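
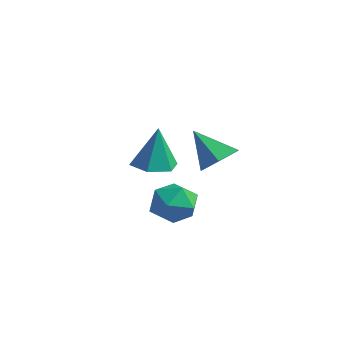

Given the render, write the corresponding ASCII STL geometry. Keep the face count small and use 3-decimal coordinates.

solid 
facet normal 0.620 0.241 -0.746
outer loop
vertex 4.236 -2.447 1.152
vertex 3.555 -2.771 0.481
vertex 3.546 -1.808 0.785
endloop
endfacet
facet normal 0.078 0.559 0.826
outer loop
vertex 4.236 -2.447 1.152
vertex 3.546 -1.808 0.785
vertex 2.425 -3.209 1.839
endloop
endfacet
facet normal 0.621 0.241 -0.746
outer loop
vertex 3.546 -1.808 0.785
vertex 3.555 -2.771 0.481
vertex 2.864 -2.132 0.113
endloop
endfacet
facet normal -0.629 0.721 0.290
outer loop
vertex 3.546 -1.808 0.785
vertex 2.864 -2.132 0.113
vertex 2.425 -3.209 1.839
endloop
endfacet
facet normal 0.620 0.241 -0.747
outer loop
vertex 2.864 -2.132 0.113
vertex 3.555 -2.771 0.481
vertex 2.873 -3.095 -0.19
endloop
endfacet
facet normal -0.976 0.058 -0.212
outer loop
vertex 2.864 -2.132 0.113
vertex 2.873 -3.095 -0.19
vertex 2.425 -3.209 1.839
endloop
endfacet
facet normal 0.620 0.241 -0.747
outer loop
vertex 2.873 -3.095 -0.19
vertex 3.555 -2.771 0.481
vertex 3.563 -3.734 0.177
endloop
endfacet
facet normal -0.616 -0.767 -0.179
outer loop
vertex 2.873 -3.095 -0.19
vertex 3.563 -3.734 0.177
vertex 2.425 -3.209 1.839
endloop
endfacet
facet normal 0.621 0.241 -0.746
outer loop
vertex 3.563 -3.734 0.177
vertex 3.555 -2.771 0.481
vertex 4.245 -3.41 0.849
endloop
endfacet
facet normal 0.091 -0.930 0.356
outer loop
vertex 3.563 -3.734 0.177
vertex 4.245 -3.41 0.849
vertex 2.425 -3.209 1.839
endloop
endfacet
facet normal 0.621 0.241 -0.746
outer loop
vertex 4.245 -3.41 0.849
vertex 3.555 -2.771 0.481
vertex 4.236 -2.447 1.152
endloop
endfacet
facet normal 0.438 -0.266 0.859
outer loop
vertex 4.245 -3.41 0.849
vertex 4.236 -2.447 1.152
vertex 2.425 -3.209 1.839
endloop
endfacet
facet normal -0.086 -0.062 -0.994
outer loop
vertex -0.446 -2.059 -1.677
vertex -1.471 -2.205 -1.579
vertex -1.09 -1.242 -1.672
endloop
endfacet
facet normal 0.752 0.591 0.293
outer loop
vertex -0.446 -2.059 -1.677
vertex -1.09 -1.242 -1.672
vertex -1.289 -2.075 0.519
endloop
endfacet
facet normal -0.086 -0.062 -0.994
outer loop
vertex -1.09 -1.242 -1.672
vertex -1.471 -2.205 -1.579
vertex -2.115 -1.388 -1.574
endloop
endfacet
facet normal -0.100 0.933 0.346
outer loop
vertex -1.09 -1.242 -1.672
vertex -2.115 -1.388 -1.574
vertex -1.289 -2.075 0.519
endloop
endfacet
facet normal -0.086 -0.062 -0.994
outer loop
vertex -2.115 -1.388 -1.574
vertex -1.471 -2.205 -1.579
vertex -2.496 -2.352 -1.481
endloop
endfacet
facet normal -0.818 0.366 0.443
outer loop
vertex -2.115 -1.388 -1.574
vertex -2.496 -2.352 -1.481
vertex -1.289 -2.075 0.519
endloop
endfacet
facet normal -0.086 -0.062 -0.994
outer loop
vertex -2.496 -2.352 -1.481
vertex -1.471 -2.205 -1.579
vertex -1.852 -3.168 -1.486
endloop
endfacet
facet normal -0.684 -0.543 0.488
outer loop
vertex -2.496 -2.352 -1.481
vertex -1.852 -3.168 -1.486
vertex -1.289 -2.075 0.519
endloop
endfacet
facet normal -0.086 -0.062 -0.994
outer loop
vertex -1.852 -3.168 -1.486
vertex -1.471 -2.205 -1.579
vertex -0.827 -3.022 -1.584
endloop
endfacet
facet normal 0.168 -0.885 0.435
outer loop
vertex -1.852 -3.168 -1.486
vertex -0.827 -3.022 -1.584
vertex -1.289 -2.075 0.519
endloop
endfacet
facet normal -0.086 -0.062 -0.994
outer loop
vertex -0.827 -3.022 -1.584
vertex -1.471 -2.205 -1.579
vertex -0.446 -2.059 -1.677
endloop
endfacet
facet normal 0.886 -0.318 0.338
outer loop
vertex -0.827 -3.022 -1.584
vertex -0.446 -2.059 -1.677
vertex -1.289 -2.075 0.519
endloop
endfacet
facet normal -0.351 0.891 0.287
outer loop
vertex 0.906 -2.655 -2.721
vertex 0.929 -2.991 -1.648
vertex 1.829 -2.491 -2.1
endloop
endfacet
facet normal 0.038 0.951 -0.308
outer loop
vertex 0.906 -2.655 -2.721
vertex 1.829 -2.491 -2.1
vertex 1.923 -2.84 -3.165
endloop
endfacet
facet normal -0.255 0.533 -0.807
outer loop
vertex 0.906 -2.655 -2.721
vertex 1.923 -2.84 -3.165
vertex 1.08 -3.556 -3.371
endloop
endfacet
facet normal -0.827 0.215 -0.520
outer loop
vertex 0.906 -2.655 -2.721
vertex 1.08 -3.556 -3.371
vertex 0.466 -3.65 -2.433
endloop
endfacet
facet normal -0.886 0.437 0.156
outer loop
vertex 0.906 -2.655 -2.721
vertex 0.466 -3.65 -2.433
vertex 0.929 -2.991 -1.648
endloop
endfacet
facet normal 0.692 0.702 -0.169
outer loop
vertex 1.923 -2.84 -3.165
vertex 1.829 -2.491 -2.1
vertex 2.574 -3.29 -2.367
endloop
endfacet
facet normal 0.062 0.605 0.794
outer loop
vertex 1.829 -2.491 -2.1
vertex 0.929 -2.991 -1.648
vertex 1.96 -3.384 -1.429
endloop
endfacet
facet normal -0.803 -0.129 0.582
outer loop
vertex 0.929 -2.991 -1.648
vertex 0.466 -3.65 -2.433
vertex 1.117 -4.1 -1.635
endloop
endfacet
facet normal -0.707 -0.488 -0.512
outer loop
vertex 0.466 -3.65 -2.433
vertex 1.08 -3.556 -3.371
vertex 1.211 -4.449 -2.7
endloop
endfacet
facet normal 0.217 0.025 -0.976
outer loop
vertex 1.08 -3.556 -3.371
vertex 1.923 -2.84 -3.165
vertex 2.111 -3.949 -3.152
endloop
endfacet
facet normal 0.827 -0.215 0.520
outer loop
vertex 2.134 -4.285 -2.079
vertex 2.574 -3.29 -2.367
vertex 1.96 -3.384 -1.429
endloop
endfacet
facet normal 0.255 -0.533 0.807
outer loop
vertex 2.134 -4.285 -2.079
vertex 1.96 -3.384 -1.429
vertex 1.117 -4.1 -1.635
endloop
endfacet
facet normal -0.038 -0.951 0.308
outer loop
vertex 2.134 -4.285 -2.079
vertex 1.117 -4.1 -1.635
vertex 1.211 -4.449 -2.7
endloop
endfacet
facet normal 0.351 -0.891 -0.287
outer loop
vertex 2.134 -4.285 -2.079
vertex 1.211 -4.449 -2.7
vertex 2.111 -3.949 -3.152
endloop
endfacet
facet normal 0.886 -0.437 -0.156
outer loop
vertex 2.134 -4.285 -2.079
vertex 2.111 -3.949 -3.152
vertex 2.574 -3.29 -2.367
endloop
endfacet
facet normal 0.707 0.488 0.512
outer loop
vertex 1.96 -3.384 -1.429
vertex 2.574 -3.29 -2.367
vertex 1.829 -2.491 -2.1
endloop
endfacet
facet normal -0.217 -0.025 0.976
outer loop
vertex 1.117 -4.1 -1.635
vertex 1.96 -3.384 -1.429
vertex 0.929 -2.991 -1.648
endloop
endfacet
facet normal -0.692 -0.702 0.169
outer loop
vertex 1.211 -4.449 -2.7
vertex 1.117 -4.1 -1.635
vertex 0.466 -3.65 -2.433
endloop
endfacet
facet normal -0.062 -0.605 -0.794
outer loop
vertex 2.111 -3.949 -3.152
vertex 1.211 -4.449 -2.7
vertex 1.08 -3.556 -3.371
endloop
endfacet
facet normal 0.803 0.129 -0.582
outer loop
vertex 2.574 -3.29 -2.367
vertex 2.111 -3.949 -3.152
vertex 1.923 -2.84 -3.165
endloop
endfacet

endsolid


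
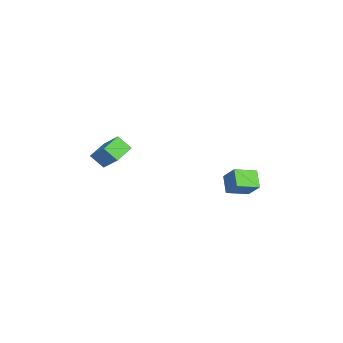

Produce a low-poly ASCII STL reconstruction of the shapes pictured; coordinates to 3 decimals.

solid 
facet normal -0.850 0.462 0.254
outer loop
vertex -0.247 -3.851 -0.828
vertex 0.356 -3.174 -0.042
vertex -0.107 -3.249 -1.454
endloop
endfacet
facet normal -0.502 -0.564 -0.655
outer loop
vertex 0.844 -3.766 -1.738
vertex -0.247 -3.851 -0.828
vertex -0.107 -3.249 -1.454
endloop
endfacet
facet normal -0.850 0.462 0.254
outer loop
vertex -0.107 -3.249 -1.454
vertex 0.356 -3.174 -0.042
vertex 0.496 -2.572 -0.668
endloop
endfacet
facet normal 0.159 0.684 -0.712
outer loop
vertex 0.496 -2.572 -0.668
vertex 0.844 -3.766 -1.738
vertex -0.107 -3.249 -1.454
endloop
endfacet
facet normal -0.159 -0.684 0.712
outer loop
vertex -0.247 -3.851 -0.828
vertex 1.307 -3.691 -0.326
vertex 0.356 -3.174 -0.042
endloop
endfacet
facet normal -0.502 -0.564 -0.655
outer loop
vertex 0.704 -4.368 -1.112
vertex -0.247 -3.851 -0.828
vertex 0.844 -3.766 -1.738
endloop
endfacet
facet normal -0.159 -0.684 0.712
outer loop
vertex 0.704 -4.368 -1.112
vertex 1.307 -3.691 -0.326
vertex -0.247 -3.851 -0.828
endloop
endfacet
facet normal 0.502 0.564 0.655
outer loop
vertex 0.356 -3.174 -0.042
vertex 1.307 -3.691 -0.326
vertex 0.496 -2.572 -0.668
endloop
endfacet
facet normal 0.159 0.684 -0.712
outer loop
vertex 1.447 -3.089 -0.952
vertex 0.844 -3.766 -1.738
vertex 0.496 -2.572 -0.668
endloop
endfacet
facet normal 0.502 0.564 0.655
outer loop
vertex 0.496 -2.572 -0.668
vertex 1.307 -3.691 -0.326
vertex 1.447 -3.089 -0.952
endloop
endfacet
facet normal 0.850 -0.462 -0.254
outer loop
vertex 1.447 -3.089 -0.952
vertex 0.704 -4.368 -1.112
vertex 0.844 -3.766 -1.738
endloop
endfacet
facet normal 0.850 -0.462 -0.254
outer loop
vertex 1.307 -3.691 -0.326
vertex 0.704 -4.368 -1.112
vertex 1.447 -3.089 -0.952
endloop
endfacet
facet normal -0.527 -0.463 -0.713
outer loop
vertex -1.275 1.363 -3.253
vertex -1.743 2.358 -3.553
vertex -0.531 1.517 -3.903
endloop
endfacet
facet normal 0.411 -0.873 0.264
outer loop
vertex 0.043 2.022 -3.127
vertex -1.275 1.363 -3.253
vertex -0.531 1.517 -3.903
endloop
endfacet
facet normal -0.527 -0.463 -0.712
outer loop
vertex -0.531 1.517 -3.903
vertex -1.743 2.358 -3.553
vertex -0.999 2.512 -4.204
endloop
endfacet
facet normal 0.744 0.153 -0.650
outer loop
vertex -0.999 2.512 -4.204
vertex 0.043 2.022 -3.127
vertex -0.531 1.517 -3.903
endloop
endfacet
facet normal -0.744 -0.154 0.650
outer loop
vertex -1.275 1.363 -3.253
vertex -1.169 2.863 -2.777
vertex -1.743 2.358 -3.553
endloop
endfacet
facet normal 0.411 -0.873 0.263
outer loop
vertex -0.701 1.868 -2.476
vertex -1.275 1.363 -3.253
vertex 0.043 2.022 -3.127
endloop
endfacet
facet normal -0.744 -0.154 0.650
outer loop
vertex -0.701 1.868 -2.476
vertex -1.169 2.863 -2.777
vertex -1.275 1.363 -3.253
endloop
endfacet
facet normal -0.411 0.873 -0.264
outer loop
vertex -1.743 2.358 -3.553
vertex -1.169 2.863 -2.777
vertex -0.999 2.512 -4.204
endloop
endfacet
facet normal 0.744 0.154 -0.650
outer loop
vertex -0.425 3.017 -3.427
vertex 0.043 2.022 -3.127
vertex -0.999 2.512 -4.204
endloop
endfacet
facet normal -0.411 0.873 -0.264
outer loop
vertex -0.999 2.512 -4.204
vertex -1.169 2.863 -2.777
vertex -0.425 3.017 -3.427
endloop
endfacet
facet normal 0.528 0.463 0.712
outer loop
vertex -0.425 3.017 -3.427
vertex -0.701 1.868 -2.476
vertex 0.043 2.022 -3.127
endloop
endfacet
facet normal 0.527 0.463 0.713
outer loop
vertex -1.169 2.863 -2.777
vertex -0.701 1.868 -2.476
vertex -0.425 3.017 -3.427
endloop
endfacet

endsolid


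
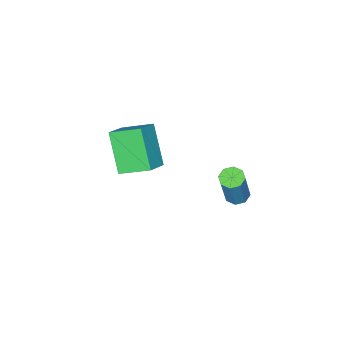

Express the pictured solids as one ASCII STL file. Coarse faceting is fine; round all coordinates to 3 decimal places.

solid 
facet normal -0.322 -0.149 -0.935
outer loop
vertex 0.845 0.841 -1.686
vertex 0.511 1.313 -1.646
vertex 1.055 1.21 -1.817
endloop
endfacet
facet normal 0.820 -0.537 -0.197
outer loop
vertex 0.845 0.841 -1.686
vertex 1.055 1.21 -1.817
vertex 1.524 1.155 0.287
endloop
endfacet
facet normal 0.820 -0.537 -0.197
outer loop
vertex 1.524 1.155 0.287
vertex 1.055 1.21 -1.817
vertex 1.734 1.524 0.156
endloop
endfacet
facet normal 0.320 0.150 0.935
outer loop
vertex 1.524 1.155 0.287
vertex 1.734 1.524 0.156
vertex 1.189 1.627 0.326
endloop
endfacet
facet normal -0.322 -0.149 -0.935
outer loop
vertex 1.055 1.21 -1.817
vertex 0.511 1.313 -1.646
vertex 0.946 1.639 -1.848
endloop
endfacet
facet normal 0.914 0.207 -0.348
outer loop
vertex 1.055 1.21 -1.817
vertex 0.946 1.639 -1.848
vertex 1.734 1.524 0.156
endloop
endfacet
facet normal 0.914 0.207 -0.348
outer loop
vertex 1.734 1.524 0.156
vertex 0.946 1.639 -1.848
vertex 1.625 1.953 0.125
endloop
endfacet
facet normal 0.320 0.149 0.936
outer loop
vertex 1.734 1.524 0.156
vertex 1.625 1.953 0.125
vertex 1.189 1.627 0.326
endloop
endfacet
facet normal -0.322 -0.150 -0.935
outer loop
vertex 0.946 1.639 -1.848
vertex 0.511 1.313 -1.646
vertex 0.582 1.877 -1.761
endloop
endfacet
facet normal 0.473 0.831 -0.295
outer loop
vertex 0.946 1.639 -1.848
vertex 0.582 1.877 -1.761
vertex 1.625 1.953 0.125
endloop
endfacet
facet normal 0.473 0.831 -0.295
outer loop
vertex 1.625 1.953 0.125
vertex 0.582 1.877 -1.761
vertex 1.261 2.191 0.212
endloop
endfacet
facet normal 0.321 0.148 0.936
outer loop
vertex 1.625 1.953 0.125
vertex 1.261 2.191 0.212
vertex 1.189 1.627 0.326
endloop
endfacet
facet normal -0.321 -0.150 -0.935
outer loop
vertex 0.582 1.877 -1.761
vertex 0.511 1.313 -1.646
vertex 0.176 1.785 -1.607
endloop
endfacet
facet normal -0.245 0.967 -0.069
outer loop
vertex 0.582 1.877 -1.761
vertex 0.176 1.785 -1.607
vertex 1.261 2.191 0.212
endloop
endfacet
facet normal -0.245 0.967 -0.069
outer loop
vertex 1.261 2.191 0.212
vertex 0.176 1.785 -1.607
vertex 0.855 2.099 0.366
endloop
endfacet
facet normal 0.321 0.148 0.935
outer loop
vertex 1.261 2.191 0.212
vertex 0.855 2.099 0.366
vertex 1.189 1.627 0.326
endloop
endfacet
facet normal -0.320 -0.150 -0.935
outer loop
vertex 0.176 1.785 -1.607
vertex 0.511 1.313 -1.646
vertex -0.034 1.416 -1.476
endloop
endfacet
facet normal -0.820 0.537 0.197
outer loop
vertex 0.176 1.785 -1.607
vertex -0.034 1.416 -1.476
vertex 0.855 2.099 0.366
endloop
endfacet
facet normal -0.820 0.537 0.197
outer loop
vertex 0.855 2.099 0.366
vertex -0.034 1.416 -1.476
vertex 0.645 1.73 0.497
endloop
endfacet
facet normal 0.322 0.149 0.935
outer loop
vertex 0.855 2.099 0.366
vertex 0.645 1.73 0.497
vertex 1.189 1.627 0.326
endloop
endfacet
facet normal -0.320 -0.149 -0.936
outer loop
vertex -0.034 1.416 -1.476
vertex 0.511 1.313 -1.646
vertex 0.075 0.987 -1.445
endloop
endfacet
facet normal -0.914 -0.207 0.348
outer loop
vertex -0.034 1.416 -1.476
vertex 0.075 0.987 -1.445
vertex 0.645 1.73 0.497
endloop
endfacet
facet normal -0.914 -0.207 0.348
outer loop
vertex 0.645 1.73 0.497
vertex 0.075 0.987 -1.445
vertex 0.754 1.301 0.528
endloop
endfacet
facet normal 0.322 0.149 0.935
outer loop
vertex 0.645 1.73 0.497
vertex 0.754 1.301 0.528
vertex 1.189 1.627 0.326
endloop
endfacet
facet normal -0.321 -0.148 -0.936
outer loop
vertex 0.075 0.987 -1.445
vertex 0.511 1.313 -1.646
vertex 0.439 0.749 -1.532
endloop
endfacet
facet normal -0.473 -0.831 0.295
outer loop
vertex 0.075 0.987 -1.445
vertex 0.439 0.749 -1.532
vertex 0.754 1.301 0.528
endloop
endfacet
facet normal -0.473 -0.831 0.295
outer loop
vertex 0.754 1.301 0.528
vertex 0.439 0.749 -1.532
vertex 1.118 1.063 0.441
endloop
endfacet
facet normal 0.322 0.150 0.935
outer loop
vertex 0.754 1.301 0.528
vertex 1.118 1.063 0.441
vertex 1.189 1.627 0.326
endloop
endfacet
facet normal -0.321 -0.148 -0.935
outer loop
vertex 0.439 0.749 -1.532
vertex 0.511 1.313 -1.646
vertex 0.845 0.841 -1.686
endloop
endfacet
facet normal 0.245 -0.967 0.069
outer loop
vertex 0.439 0.749 -1.532
vertex 0.845 0.841 -1.686
vertex 1.118 1.063 0.441
endloop
endfacet
facet normal 0.245 -0.967 0.069
outer loop
vertex 1.118 1.063 0.441
vertex 0.845 0.841 -1.686
vertex 1.524 1.155 0.287
endloop
endfacet
facet normal 0.321 0.150 0.935
outer loop
vertex 1.118 1.063 0.441
vertex 1.524 1.155 0.287
vertex 1.189 1.627 0.326
endloop
endfacet
facet normal -0.834 -0.243 -0.495
outer loop
vertex 1.329 -5.076 -1.018
vertex 0.562 -3.818 -0.343
vertex 1.946 -3.808 -2.68
endloop
endfacet
facet normal 0.473 -0.776 -0.417
outer loop
vertex 2.998 -3.502 -2.057
vertex 1.329 -5.076 -1.018
vertex 1.946 -3.808 -2.68
endloop
endfacet
facet normal -0.834 -0.243 -0.495
outer loop
vertex 1.946 -3.808 -2.68
vertex 0.562 -3.818 -0.343
vertex 1.18 -2.55 -2.006
endloop
endfacet
facet normal 0.283 0.581 -0.763
outer loop
vertex 1.18 -2.55 -2.006
vertex 2.998 -3.502 -2.057
vertex 1.946 -3.808 -2.68
endloop
endfacet
facet normal -0.283 -0.582 0.763
outer loop
vertex 1.329 -5.076 -1.018
vertex 1.614 -3.512 0.28
vertex 0.562 -3.818 -0.343
endloop
endfacet
facet normal 0.473 -0.776 -0.416
outer loop
vertex 2.38 -4.77 -0.394
vertex 1.329 -5.076 -1.018
vertex 2.998 -3.502 -2.057
endloop
endfacet
facet normal -0.284 -0.581 0.763
outer loop
vertex 2.38 -4.77 -0.394
vertex 1.614 -3.512 0.28
vertex 1.329 -5.076 -1.018
endloop
endfacet
facet normal -0.473 0.777 0.417
outer loop
vertex 0.562 -3.818 -0.343
vertex 1.614 -3.512 0.28
vertex 1.18 -2.55 -2.006
endloop
endfacet
facet normal 0.283 0.582 -0.762
outer loop
vertex 2.231 -2.244 -1.382
vertex 2.998 -3.502 -2.057
vertex 1.18 -2.55 -2.006
endloop
endfacet
facet normal -0.473 0.776 0.417
outer loop
vertex 1.18 -2.55 -2.006
vertex 1.614 -3.512 0.28
vertex 2.231 -2.244 -1.382
endloop
endfacet
facet normal 0.834 0.243 0.495
outer loop
vertex 2.231 -2.244 -1.382
vertex 2.38 -4.77 -0.394
vertex 2.998 -3.502 -2.057
endloop
endfacet
facet normal 0.834 0.243 0.495
outer loop
vertex 1.614 -3.512 0.28
vertex 2.38 -4.77 -0.394
vertex 2.231 -2.244 -1.382
endloop
endfacet

endsolid


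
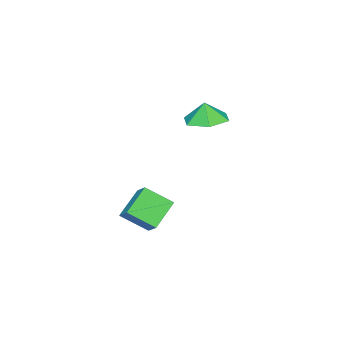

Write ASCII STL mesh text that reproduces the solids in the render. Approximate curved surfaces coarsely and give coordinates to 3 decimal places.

solid 
facet normal -0.031 0.095 -0.995
outer loop
vertex -2.897 0.627 2.7
vertex -3.875 1.078 2.773
vertex -2.991 1.698 2.805
endloop
endfacet
facet normal 0.754 0.002 0.657
outer loop
vertex -2.897 0.627 2.7
vertex -2.991 1.698 2.805
vertex -3.845 0.982 3.787
endloop
endfacet
facet normal -0.031 0.095 -0.995
outer loop
vertex -2.991 1.698 2.805
vertex -3.875 1.078 2.773
vertex -3.97 2.149 2.878
endloop
endfacet
facet normal 0.331 0.602 0.727
outer loop
vertex -2.991 1.698 2.805
vertex -3.97 2.149 2.878
vertex -3.845 0.982 3.787
endloop
endfacet
facet normal -0.029 0.095 -0.995
outer loop
vertex -3.97 2.149 2.878
vertex -3.875 1.078 2.773
vertex -4.854 1.53 2.845
endloop
endfacet
facet normal -0.403 0.535 0.743
outer loop
vertex -3.97 2.149 2.878
vertex -4.854 1.53 2.845
vertex -3.845 0.982 3.787
endloop
endfacet
facet normal -0.029 0.095 -0.995
outer loop
vertex -4.854 1.53 2.845
vertex -3.875 1.078 2.773
vertex -4.759 0.459 2.74
endloop
endfacet
facet normal -0.714 -0.131 0.688
outer loop
vertex -4.854 1.53 2.845
vertex -4.759 0.459 2.74
vertex -3.845 0.982 3.787
endloop
endfacet
facet normal -0.030 0.096 -0.995
outer loop
vertex -4.759 0.459 2.74
vertex -3.875 1.078 2.773
vertex -3.781 0.008 2.667
endloop
endfacet
facet normal -0.291 -0.730 0.618
outer loop
vertex -4.759 0.459 2.74
vertex -3.781 0.008 2.667
vertex -3.845 0.982 3.787
endloop
endfacet
facet normal -0.030 0.096 -0.995
outer loop
vertex -3.781 0.008 2.667
vertex -3.875 1.078 2.773
vertex -2.897 0.627 2.7
endloop
endfacet
facet normal 0.442 -0.664 0.603
outer loop
vertex -3.781 0.008 2.667
vertex -2.897 0.627 2.7
vertex -3.845 0.982 3.787
endloop
endfacet
facet normal -0.481 -0.650 -0.588
outer loop
vertex -1.023 -1.735 -2.707
vertex -2.396 -1.602 -1.731
vertex -1.54 -0.548 -3.595
endloop
endfacet
facet normal 0.812 -0.079 -0.578
outer loop
vertex -1.044 0.122 -2.989
vertex -1.023 -1.735 -2.707
vertex -1.54 -0.548 -3.595
endloop
endfacet
facet normal -0.482 -0.649 -0.588
outer loop
vertex -1.54 -0.548 -3.595
vertex -2.396 -1.602 -1.731
vertex -2.913 -0.414 -2.619
endloop
endfacet
facet normal -0.329 0.756 -0.566
outer loop
vertex -2.913 -0.414 -2.619
vertex -1.044 0.122 -2.989
vertex -1.54 -0.548 -3.595
endloop
endfacet
facet normal 0.329 -0.756 0.566
outer loop
vertex -1.023 -1.735 -2.707
vertex -1.9 -0.932 -1.125
vertex -2.396 -1.602 -1.731
endloop
endfacet
facet normal 0.812 -0.079 -0.578
outer loop
vertex -0.527 -1.066 -2.101
vertex -1.023 -1.735 -2.707
vertex -1.044 0.122 -2.989
endloop
endfacet
facet normal 0.328 -0.756 0.566
outer loop
vertex -0.527 -1.066 -2.101
vertex -1.9 -0.932 -1.125
vertex -1.023 -1.735 -2.707
endloop
endfacet
facet normal -0.812 0.079 0.578
outer loop
vertex -2.396 -1.602 -1.731
vertex -1.9 -0.932 -1.125
vertex -2.913 -0.414 -2.619
endloop
endfacet
facet normal -0.329 0.756 -0.566
outer loop
vertex -2.417 0.255 -2.013
vertex -1.044 0.122 -2.989
vertex -2.913 -0.414 -2.619
endloop
endfacet
facet normal -0.812 0.079 0.578
outer loop
vertex -2.913 -0.414 -2.619
vertex -1.9 -0.932 -1.125
vertex -2.417 0.255 -2.013
endloop
endfacet
facet normal 0.481 0.649 0.589
outer loop
vertex -2.417 0.255 -2.013
vertex -0.527 -1.066 -2.101
vertex -1.044 0.122 -2.989
endloop
endfacet
facet normal 0.482 0.650 0.588
outer loop
vertex -1.9 -0.932 -1.125
vertex -0.527 -1.066 -2.101
vertex -2.417 0.255 -2.013
endloop
endfacet

endsolid


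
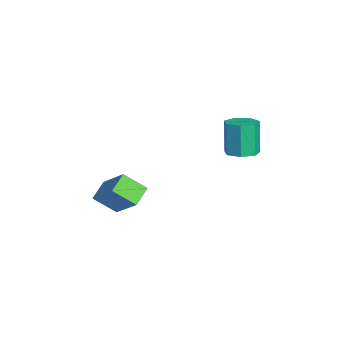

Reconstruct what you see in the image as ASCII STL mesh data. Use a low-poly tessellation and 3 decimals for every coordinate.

solid 
facet normal 0.279 -0.015 -0.960
outer loop
vertex 2.126 2.711 1.164
vertex 1.519 2.186 0.996
vertex 1.506 3.006 0.979
endloop
endfacet
facet normal 0.402 0.910 0.102
outer loop
vertex 2.126 2.711 1.164
vertex 1.506 3.006 0.979
vertex 1.628 2.739 2.873
endloop
endfacet
facet normal 0.400 0.911 0.103
outer loop
vertex 1.628 2.739 2.873
vertex 1.506 3.006 0.979
vertex 1.007 3.033 2.687
endloop
endfacet
facet normal -0.280 0.015 0.960
outer loop
vertex 1.628 2.739 2.873
vertex 1.007 3.033 2.687
vertex 1.021 2.214 2.704
endloop
endfacet
facet normal 0.280 -0.015 -0.960
outer loop
vertex 1.506 3.006 0.979
vertex 1.519 2.186 0.996
vertex 0.895 2.683 0.806
endloop
endfacet
facet normal -0.431 0.891 -0.140
outer loop
vertex 1.506 3.006 0.979
vertex 0.895 2.683 0.806
vertex 1.007 3.033 2.687
endloop
endfacet
facet normal -0.431 0.891 -0.140
outer loop
vertex 1.007 3.033 2.687
vertex 0.895 2.683 0.806
vertex 0.397 2.711 2.514
endloop
endfacet
facet normal -0.280 0.015 0.960
outer loop
vertex 1.007 3.033 2.687
vertex 0.397 2.711 2.514
vertex 1.021 2.214 2.704
endloop
endfacet
facet normal 0.280 -0.015 -0.960
outer loop
vertex 0.895 2.683 0.806
vertex 1.519 2.186 0.996
vertex 0.755 1.987 0.776
endloop
endfacet
facet normal -0.940 0.201 -0.277
outer loop
vertex 0.895 2.683 0.806
vertex 0.755 1.987 0.776
vertex 0.397 2.711 2.514
endloop
endfacet
facet normal -0.940 0.200 -0.277
outer loop
vertex 0.397 2.711 2.514
vertex 0.755 1.987 0.776
vertex 0.257 2.014 2.485
endloop
endfacet
facet normal -0.279 0.016 0.960
outer loop
vertex 0.397 2.711 2.514
vertex 0.257 2.014 2.485
vertex 1.021 2.214 2.704
endloop
endfacet
facet normal 0.280 -0.016 -0.960
outer loop
vertex 0.755 1.987 0.776
vertex 1.519 2.186 0.996
vertex 1.19 1.44 0.912
endloop
endfacet
facet normal -0.740 -0.640 -0.206
outer loop
vertex 0.755 1.987 0.776
vertex 1.19 1.44 0.912
vertex 0.257 2.014 2.485
endloop
endfacet
facet normal -0.740 -0.640 -0.205
outer loop
vertex 0.257 2.014 2.485
vertex 1.19 1.44 0.912
vertex 0.692 1.468 2.62
endloop
endfacet
facet normal -0.279 0.015 0.960
outer loop
vertex 0.257 2.014 2.485
vertex 0.692 1.468 2.62
vertex 1.021 2.214 2.704
endloop
endfacet
facet normal 0.280 -0.015 -0.960
outer loop
vertex 1.19 1.44 0.912
vertex 1.519 2.186 0.996
vertex 1.873 1.455 1.111
endloop
endfacet
facet normal 0.016 -1.000 0.021
outer loop
vertex 1.19 1.44 0.912
vertex 1.873 1.455 1.111
vertex 0.692 1.468 2.62
endloop
endfacet
facet normal 0.016 -1.000 0.021
outer loop
vertex 0.692 1.468 2.62
vertex 1.873 1.455 1.111
vertex 1.375 1.483 2.819
endloop
endfacet
facet normal -0.280 0.015 0.960
outer loop
vertex 0.692 1.468 2.62
vertex 1.375 1.483 2.819
vertex 1.021 2.214 2.704
endloop
endfacet
facet normal 0.280 -0.016 -0.960
outer loop
vertex 1.873 1.455 1.111
vertex 1.519 2.186 0.996
vertex 2.289 2.021 1.223
endloop
endfacet
facet normal 0.761 -0.605 0.232
outer loop
vertex 1.873 1.455 1.111
vertex 2.289 2.021 1.223
vertex 1.375 1.483 2.819
endloop
endfacet
facet normal 0.761 -0.606 0.232
outer loop
vertex 1.375 1.483 2.819
vertex 2.289 2.021 1.223
vertex 1.791 2.049 2.932
endloop
endfacet
facet normal -0.281 0.015 0.960
outer loop
vertex 1.375 1.483 2.819
vertex 1.791 2.049 2.932
vertex 1.021 2.214 2.704
endloop
endfacet
facet normal 0.280 -0.016 -0.960
outer loop
vertex 2.289 2.021 1.223
vertex 1.519 2.186 0.996
vertex 2.126 2.711 1.164
endloop
endfacet
facet normal 0.932 0.243 0.268
outer loop
vertex 2.289 2.021 1.223
vertex 2.126 2.711 1.164
vertex 1.791 2.049 2.932
endloop
endfacet
facet normal 0.932 0.243 0.268
outer loop
vertex 1.791 2.049 2.932
vertex 2.126 2.711 1.164
vertex 1.628 2.739 2.873
endloop
endfacet
facet normal -0.281 0.016 0.960
outer loop
vertex 1.791 2.049 2.932
vertex 1.628 2.739 2.873
vertex 1.021 2.214 2.704
endloop
endfacet
facet normal -0.631 -0.400 -0.665
outer loop
vertex 0.828 -4.525 -2.104
vertex -0.037 -3.956 -1.626
vertex 1.056 -3.456 -2.963
endloop
endfacet
facet normal 0.758 -0.499 -0.420
outer loop
vertex 2.337 -2.644 -1.614
vertex 0.828 -4.525 -2.104
vertex 1.056 -3.456 -2.963
endloop
endfacet
facet normal -0.631 -0.400 -0.665
outer loop
vertex 1.056 -3.456 -2.963
vertex -0.037 -3.956 -1.626
vertex 0.191 -2.887 -2.485
endloop
endfacet
facet normal 0.164 0.769 -0.618
outer loop
vertex 0.191 -2.887 -2.485
vertex 2.337 -2.644 -1.614
vertex 1.056 -3.456 -2.963
endloop
endfacet
facet normal -0.164 -0.769 0.618
outer loop
vertex 0.828 -4.525 -2.104
vertex 1.244 -3.144 -0.277
vertex -0.037 -3.956 -1.626
endloop
endfacet
facet normal 0.758 -0.499 -0.420
outer loop
vertex 2.109 -3.713 -0.755
vertex 0.828 -4.525 -2.104
vertex 2.337 -2.644 -1.614
endloop
endfacet
facet normal -0.164 -0.769 0.618
outer loop
vertex 2.109 -3.713 -0.755
vertex 1.244 -3.144 -0.277
vertex 0.828 -4.525 -2.104
endloop
endfacet
facet normal -0.758 0.499 0.420
outer loop
vertex -0.037 -3.956 -1.626
vertex 1.244 -3.144 -0.277
vertex 0.191 -2.887 -2.485
endloop
endfacet
facet normal 0.164 0.769 -0.618
outer loop
vertex 1.472 -2.075 -1.136
vertex 2.337 -2.644 -1.614
vertex 0.191 -2.887 -2.485
endloop
endfacet
facet normal -0.758 0.499 0.420
outer loop
vertex 0.191 -2.887 -2.485
vertex 1.244 -3.144 -0.277
vertex 1.472 -2.075 -1.136
endloop
endfacet
facet normal 0.631 0.400 0.665
outer loop
vertex 1.472 -2.075 -1.136
vertex 2.109 -3.713 -0.755
vertex 2.337 -2.644 -1.614
endloop
endfacet
facet normal 0.631 0.400 0.665
outer loop
vertex 1.244 -3.144 -0.277
vertex 2.109 -3.713 -0.755
vertex 1.472 -2.075 -1.136
endloop
endfacet

endsolid


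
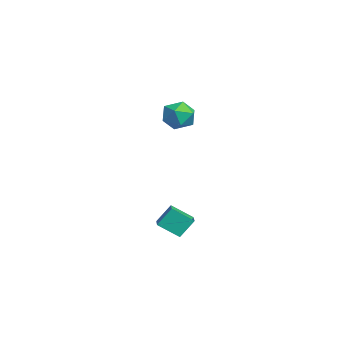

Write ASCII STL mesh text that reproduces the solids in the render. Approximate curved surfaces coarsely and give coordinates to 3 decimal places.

solid 
facet normal 0.094 0.768 0.633
outer loop
vertex -2.686 3.138 1.876
vertex -2.45 2.678 2.399
vertex -1.967 2.995 1.943
endloop
endfacet
facet normal 0.198 0.979 -0.038
outer loop
vertex -2.686 3.138 1.876
vertex -1.967 2.995 1.943
vertex -2.274 3.031 1.275
endloop
endfacet
facet normal -0.389 0.824 -0.413
outer loop
vertex -2.686 3.138 1.876
vertex -2.274 3.031 1.275
vertex -2.947 2.735 1.318
endloop
endfacet
facet normal -0.856 0.516 0.028
outer loop
vertex -2.686 3.138 1.876
vertex -2.947 2.735 1.318
vertex -3.056 2.517 2.013
endloop
endfacet
facet normal -0.558 0.482 0.676
outer loop
vertex -2.686 3.138 1.876
vertex -3.056 2.517 2.013
vertex -2.45 2.678 2.399
endloop
endfacet
facet normal 0.740 0.598 -0.308
outer loop
vertex -2.274 3.031 1.275
vertex -1.967 2.995 1.943
vertex -1.784 2.503 1.427
endloop
endfacet
facet normal 0.569 0.256 0.781
outer loop
vertex -1.967 2.995 1.943
vertex -2.45 2.678 2.399
vertex -1.893 2.285 2.122
endloop
endfacet
facet normal -0.486 -0.207 0.849
outer loop
vertex -2.45 2.678 2.399
vertex -3.056 2.517 2.013
vertex -2.566 1.989 2.165
endloop
endfacet
facet normal -0.968 -0.151 -0.199
outer loop
vertex -3.056 2.517 2.013
vertex -2.947 2.735 1.318
vertex -2.873 2.025 1.497
endloop
endfacet
facet normal -0.211 0.346 -0.914
outer loop
vertex -2.947 2.735 1.318
vertex -2.274 3.031 1.275
vertex -2.39 2.342 1.041
endloop
endfacet
facet normal 0.856 -0.516 -0.028
outer loop
vertex -2.154 1.882 1.564
vertex -1.784 2.503 1.427
vertex -1.893 2.285 2.122
endloop
endfacet
facet normal 0.389 -0.824 0.413
outer loop
vertex -2.154 1.882 1.564
vertex -1.893 2.285 2.122
vertex -2.566 1.989 2.165
endloop
endfacet
facet normal -0.198 -0.979 0.038
outer loop
vertex -2.154 1.882 1.564
vertex -2.566 1.989 2.165
vertex -2.873 2.025 1.497
endloop
endfacet
facet normal -0.094 -0.768 -0.633
outer loop
vertex -2.154 1.882 1.564
vertex -2.873 2.025 1.497
vertex -2.39 2.342 1.041
endloop
endfacet
facet normal 0.558 -0.482 -0.676
outer loop
vertex -2.154 1.882 1.564
vertex -2.39 2.342 1.041
vertex -1.784 2.503 1.427
endloop
endfacet
facet normal 0.968 0.151 0.199
outer loop
vertex -1.893 2.285 2.122
vertex -1.784 2.503 1.427
vertex -1.967 2.995 1.943
endloop
endfacet
facet normal 0.211 -0.346 0.914
outer loop
vertex -2.566 1.989 2.165
vertex -1.893 2.285 2.122
vertex -2.45 2.678 2.399
endloop
endfacet
facet normal -0.740 -0.598 0.308
outer loop
vertex -2.873 2.025 1.497
vertex -2.566 1.989 2.165
vertex -3.056 2.517 2.013
endloop
endfacet
facet normal -0.569 -0.256 -0.781
outer loop
vertex -2.39 2.342 1.041
vertex -2.873 2.025 1.497
vertex -2.947 2.735 1.318
endloop
endfacet
facet normal 0.486 0.207 -0.849
outer loop
vertex -1.784 2.503 1.427
vertex -2.39 2.342 1.041
vertex -2.274 3.031 1.275
endloop
endfacet
facet normal -0.973 0.104 -0.206
outer loop
vertex 1.836 1.125 -1.948
vertex 1.743 1.647 -1.245
vertex 2.033 1.892 -2.491
endloop
endfacet
facet normal 0.106 -0.593 -0.799
outer loop
vertex 2.957 1.793 -2.295
vertex 1.836 1.125 -1.948
vertex 2.033 1.892 -2.491
endloop
endfacet
facet normal -0.973 0.104 -0.206
outer loop
vertex 2.033 1.892 -2.491
vertex 1.743 1.647 -1.245
vertex 1.94 2.414 -1.789
endloop
endfacet
facet normal 0.206 0.798 -0.566
outer loop
vertex 1.94 2.414 -1.789
vertex 2.957 1.793 -2.295
vertex 2.033 1.892 -2.491
endloop
endfacet
facet normal -0.206 -0.799 0.566
outer loop
vertex 1.836 1.125 -1.948
vertex 2.667 1.548 -1.049
vertex 1.743 1.647 -1.245
endloop
endfacet
facet normal 0.107 -0.593 -0.798
outer loop
vertex 2.76 1.026 -1.751
vertex 1.836 1.125 -1.948
vertex 2.957 1.793 -2.295
endloop
endfacet
facet normal -0.206 -0.798 0.566
outer loop
vertex 2.76 1.026 -1.751
vertex 2.667 1.548 -1.049
vertex 1.836 1.125 -1.948
endloop
endfacet
facet normal -0.106 0.593 0.798
outer loop
vertex 1.743 1.647 -1.245
vertex 2.667 1.548 -1.049
vertex 1.94 2.414 -1.789
endloop
endfacet
facet normal 0.206 0.798 -0.566
outer loop
vertex 2.864 2.315 -1.592
vertex 2.957 1.793 -2.295
vertex 1.94 2.414 -1.789
endloop
endfacet
facet normal -0.107 0.593 0.798
outer loop
vertex 1.94 2.414 -1.789
vertex 2.667 1.548 -1.049
vertex 2.864 2.315 -1.592
endloop
endfacet
facet normal 0.973 -0.104 0.206
outer loop
vertex 2.864 2.315 -1.592
vertex 2.76 1.026 -1.751
vertex 2.957 1.793 -2.295
endloop
endfacet
facet normal 0.973 -0.104 0.206
outer loop
vertex 2.667 1.548 -1.049
vertex 2.76 1.026 -1.751
vertex 2.864 2.315 -1.592
endloop
endfacet

endsolid


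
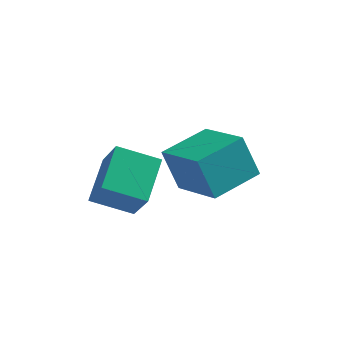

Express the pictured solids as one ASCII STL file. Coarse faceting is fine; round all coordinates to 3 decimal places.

solid 
facet normal -0.294 0.423 -0.857
outer loop
vertex -4.015 3.098 1.494
vertex -2.671 3.044 1.007
vertex -4.288 1.695 0.895
endloop
endfacet
facet normal -0.940 0.038 0.340
outer loop
vertex -3.789 0.976 2.353
vertex -4.015 3.098 1.494
vertex -4.288 1.695 0.895
endloop
endfacet
facet normal -0.293 0.423 -0.858
outer loop
vertex -4.288 1.695 0.895
vertex -2.671 3.044 1.007
vertex -2.944 1.641 0.409
endloop
endfacet
facet normal -0.176 -0.905 -0.386
outer loop
vertex -2.944 1.641 0.409
vertex -3.789 0.976 2.353
vertex -4.288 1.695 0.895
endloop
endfacet
facet normal 0.176 0.905 0.386
outer loop
vertex -4.015 3.098 1.494
vertex -2.172 2.325 2.465
vertex -2.671 3.044 1.007
endloop
endfacet
facet normal -0.940 0.038 0.340
outer loop
vertex -3.516 2.379 2.951
vertex -4.015 3.098 1.494
vertex -3.789 0.976 2.353
endloop
endfacet
facet normal 0.176 0.905 0.386
outer loop
vertex -3.516 2.379 2.951
vertex -2.172 2.325 2.465
vertex -4.015 3.098 1.494
endloop
endfacet
facet normal 0.940 -0.038 -0.340
outer loop
vertex -2.671 3.044 1.007
vertex -2.172 2.325 2.465
vertex -2.944 1.641 0.409
endloop
endfacet
facet normal -0.176 -0.905 -0.386
outer loop
vertex -2.445 0.922 1.866
vertex -3.789 0.976 2.353
vertex -2.944 1.641 0.409
endloop
endfacet
facet normal 0.940 -0.038 -0.340
outer loop
vertex -2.944 1.641 0.409
vertex -2.172 2.325 2.465
vertex -2.445 0.922 1.866
endloop
endfacet
facet normal 0.294 -0.423 0.857
outer loop
vertex -2.445 0.922 1.866
vertex -3.516 2.379 2.951
vertex -3.789 0.976 2.353
endloop
endfacet
facet normal 0.293 -0.423 0.857
outer loop
vertex -2.172 2.325 2.465
vertex -3.516 2.379 2.951
vertex -2.445 0.922 1.866
endloop
endfacet
facet normal -0.567 0.656 -0.498
outer loop
vertex -2.313 3.597 1.516
vertex -1.067 4.762 1.631
vertex -1.753 3.123 0.253
endloop
endfacet
facet normal -0.729 -0.681 -0.067
outer loop
vertex -0.573 1.758 1.289
vertex -2.313 3.597 1.516
vertex -1.753 3.123 0.253
endloop
endfacet
facet normal -0.567 0.656 -0.498
outer loop
vertex -1.753 3.123 0.253
vertex -1.067 4.762 1.631
vertex -0.507 4.288 0.369
endloop
endfacet
facet normal 0.384 -0.324 -0.865
outer loop
vertex -0.507 4.288 0.369
vertex -0.573 1.758 1.289
vertex -1.753 3.123 0.253
endloop
endfacet
facet normal -0.383 0.325 0.865
outer loop
vertex -2.313 3.597 1.516
vertex 0.113 3.397 2.667
vertex -1.067 4.762 1.631
endloop
endfacet
facet normal -0.729 -0.681 -0.068
outer loop
vertex -1.133 2.232 2.551
vertex -2.313 3.597 1.516
vertex -0.573 1.758 1.289
endloop
endfacet
facet normal -0.384 0.324 0.865
outer loop
vertex -1.133 2.232 2.551
vertex 0.113 3.397 2.667
vertex -2.313 3.597 1.516
endloop
endfacet
facet normal 0.729 0.681 0.068
outer loop
vertex -1.067 4.762 1.631
vertex 0.113 3.397 2.667
vertex -0.507 4.288 0.369
endloop
endfacet
facet normal 0.383 -0.324 -0.865
outer loop
vertex 0.673 2.923 1.404
vertex -0.573 1.758 1.289
vertex -0.507 4.288 0.369
endloop
endfacet
facet normal 0.729 0.681 0.067
outer loop
vertex -0.507 4.288 0.369
vertex 0.113 3.397 2.667
vertex 0.673 2.923 1.404
endloop
endfacet
facet normal 0.567 -0.656 0.498
outer loop
vertex 0.673 2.923 1.404
vertex -1.133 2.232 2.551
vertex -0.573 1.758 1.289
endloop
endfacet
facet normal 0.567 -0.656 0.498
outer loop
vertex 0.113 3.397 2.667
vertex -1.133 2.232 2.551
vertex 0.673 2.923 1.404
endloop
endfacet

endsolid


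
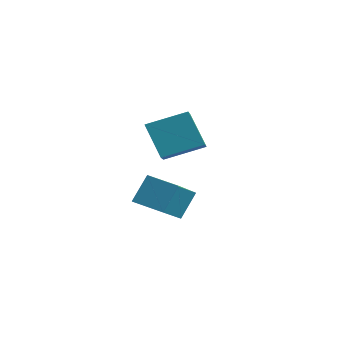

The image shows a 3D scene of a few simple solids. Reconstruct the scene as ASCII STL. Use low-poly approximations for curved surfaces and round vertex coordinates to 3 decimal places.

solid 
facet normal -0.927 -0.293 0.235
outer loop
vertex -0.865 3.22 -2.805
vertex -1.574 4.717 -3.736
vertex -0.913 2.592 -3.779
endloop
endfacet
facet normal 0.373 -0.788 0.490
outer loop
vertex 0.134 2.923 -4.044
vertex -0.865 3.22 -2.805
vertex -0.913 2.592 -3.779
endloop
endfacet
facet normal -0.927 -0.293 0.235
outer loop
vertex -0.913 2.592 -3.779
vertex -1.574 4.717 -3.736
vertex -1.622 4.089 -4.71
endloop
endfacet
facet normal -0.041 -0.542 -0.840
outer loop
vertex -1.622 4.089 -4.71
vertex 0.134 2.923 -4.044
vertex -0.913 2.592 -3.779
endloop
endfacet
facet normal 0.041 0.542 0.840
outer loop
vertex -0.865 3.22 -2.805
vertex -0.527 5.048 -4.001
vertex -1.574 4.717 -3.736
endloop
endfacet
facet normal 0.373 -0.788 0.490
outer loop
vertex 0.182 3.551 -3.07
vertex -0.865 3.22 -2.805
vertex 0.134 2.923 -4.044
endloop
endfacet
facet normal 0.041 0.542 0.840
outer loop
vertex 0.182 3.551 -3.07
vertex -0.527 5.048 -4.001
vertex -0.865 3.22 -2.805
endloop
endfacet
facet normal -0.373 0.788 -0.490
outer loop
vertex -1.574 4.717 -3.736
vertex -0.527 5.048 -4.001
vertex -1.622 4.089 -4.71
endloop
endfacet
facet normal -0.041 -0.542 -0.840
outer loop
vertex -0.575 4.42 -4.975
vertex 0.134 2.923 -4.044
vertex -1.622 4.089 -4.71
endloop
endfacet
facet normal -0.373 0.788 -0.490
outer loop
vertex -1.622 4.089 -4.71
vertex -0.527 5.048 -4.001
vertex -0.575 4.42 -4.975
endloop
endfacet
facet normal 0.927 0.293 -0.235
outer loop
vertex -0.575 4.42 -4.975
vertex 0.182 3.551 -3.07
vertex 0.134 2.923 -4.044
endloop
endfacet
facet normal 0.927 0.293 -0.235
outer loop
vertex -0.527 5.048 -4.001
vertex 0.182 3.551 -3.07
vertex -0.575 4.42 -4.975
endloop
endfacet
facet normal -0.547 0.044 0.836
outer loop
vertex -0.153 2.427 -0.262
vertex 0.692 3.453 0.237
vertex -0.718 3.089 -0.666
endloop
endfacet
facet normal -0.595 -0.723 -0.351
outer loop
vertex 0.048 3.027 -1.837
vertex -0.153 2.427 -0.262
vertex -0.718 3.089 -0.666
endloop
endfacet
facet normal -0.547 0.045 0.836
outer loop
vertex -0.718 3.089 -0.666
vertex 0.692 3.453 0.237
vertex 0.127 4.115 -0.168
endloop
endfacet
facet normal -0.589 0.690 -0.422
outer loop
vertex 0.127 4.115 -0.168
vertex 0.048 3.027 -1.837
vertex -0.718 3.089 -0.666
endloop
endfacet
facet normal 0.589 -0.690 0.422
outer loop
vertex -0.153 2.427 -0.262
vertex 1.458 3.391 -0.934
vertex 0.692 3.453 0.237
endloop
endfacet
facet normal -0.595 -0.723 -0.351
outer loop
vertex 0.613 2.365 -1.432
vertex -0.153 2.427 -0.262
vertex 0.048 3.027 -1.837
endloop
endfacet
facet normal 0.589 -0.690 0.422
outer loop
vertex 0.613 2.365 -1.432
vertex 1.458 3.391 -0.934
vertex -0.153 2.427 -0.262
endloop
endfacet
facet normal 0.595 0.723 0.351
outer loop
vertex 0.692 3.453 0.237
vertex 1.458 3.391 -0.934
vertex 0.127 4.115 -0.168
endloop
endfacet
facet normal -0.588 0.690 -0.422
outer loop
vertex 0.893 4.053 -1.338
vertex 0.048 3.027 -1.837
vertex 0.127 4.115 -0.168
endloop
endfacet
facet normal 0.595 0.723 0.351
outer loop
vertex 0.127 4.115 -0.168
vertex 1.458 3.391 -0.934
vertex 0.893 4.053 -1.338
endloop
endfacet
facet normal 0.547 -0.044 -0.836
outer loop
vertex 0.893 4.053 -1.338
vertex 0.613 2.365 -1.432
vertex 0.048 3.027 -1.837
endloop
endfacet
facet normal 0.546 -0.044 -0.836
outer loop
vertex 1.458 3.391 -0.934
vertex 0.613 2.365 -1.432
vertex 0.893 4.053 -1.338
endloop
endfacet

endsolid


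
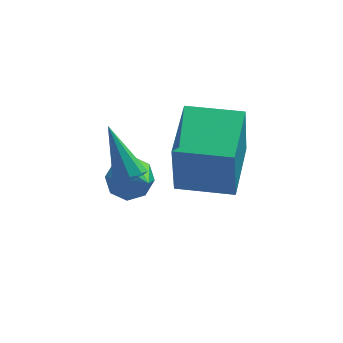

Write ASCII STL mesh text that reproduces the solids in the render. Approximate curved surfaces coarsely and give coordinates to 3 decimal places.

solid 
facet normal 0.320 -0.513 -0.797
outer loop
vertex -3.203 0.984 -1.556
vertex -3.577 1.262 -1.885
vertex -3.037 1.35 -1.725
endloop
endfacet
facet normal 0.759 -0.044 0.650
outer loop
vertex -3.203 0.984 -1.556
vertex -3.037 1.35 -1.725
vertex -4.223 2.298 -0.275
endloop
endfacet
facet normal 0.320 -0.511 -0.798
outer loop
vertex -3.037 1.35 -1.725
vertex -3.577 1.262 -1.885
vertex -3.187 1.665 -1.987
endloop
endfacet
facet normal 0.774 0.580 0.254
outer loop
vertex -3.037 1.35 -1.725
vertex -3.187 1.665 -1.987
vertex -4.223 2.298 -0.275
endloop
endfacet
facet normal 0.321 -0.512 -0.796
outer loop
vertex -3.187 1.665 -1.987
vertex -3.577 1.262 -1.885
vertex -3.566 1.743 -2.19
endloop
endfacet
facet normal 0.287 0.942 -0.174
outer loop
vertex -3.187 1.665 -1.987
vertex -3.566 1.743 -2.19
vertex -4.223 2.298 -0.275
endloop
endfacet
facet normal 0.319 -0.513 -0.797
outer loop
vertex -3.566 1.743 -2.19
vertex -3.577 1.262 -1.885
vertex -3.951 1.539 -2.213
endloop
endfacet
facet normal -0.415 0.826 -0.382
outer loop
vertex -3.566 1.743 -2.19
vertex -3.951 1.539 -2.213
vertex -4.223 2.298 -0.275
endloop
endfacet
facet normal 0.319 -0.513 -0.797
outer loop
vertex -3.951 1.539 -2.213
vertex -3.577 1.262 -1.885
vertex -4.117 1.173 -2.044
endloop
endfacet
facet normal -0.920 0.303 -0.248
outer loop
vertex -3.951 1.539 -2.213
vertex -4.117 1.173 -2.044
vertex -4.223 2.298 -0.275
endloop
endfacet
facet normal 0.319 -0.513 -0.797
outer loop
vertex -4.117 1.173 -2.044
vertex -3.577 1.262 -1.885
vertex -3.967 0.859 -1.782
endloop
endfacet
facet normal -0.935 -0.322 0.149
outer loop
vertex -4.117 1.173 -2.044
vertex -3.967 0.859 -1.782
vertex -4.223 2.298 -0.275
endloop
endfacet
facet normal 0.321 -0.514 -0.795
outer loop
vertex -3.967 0.859 -1.782
vertex -3.577 1.262 -1.885
vertex -3.589 0.781 -1.579
endloop
endfacet
facet normal -0.450 -0.683 0.576
outer loop
vertex -3.967 0.859 -1.782
vertex -3.589 0.781 -1.579
vertex -4.223 2.298 -0.275
endloop
endfacet
facet normal 0.318 -0.515 -0.796
outer loop
vertex -3.589 0.781 -1.579
vertex -3.577 1.262 -1.885
vertex -3.203 0.984 -1.556
endloop
endfacet
facet normal 0.252 -0.568 0.783
outer loop
vertex -3.589 0.781 -1.579
vertex -3.203 0.984 -1.556
vertex -4.223 2.298 -0.275
endloop
endfacet
facet normal -0.300 0.763 -0.572
outer loop
vertex -3.087 2.659 -4.195
vertex -3.565 2.943 -3.566
vertex -2.772 3.069 -3.813
endloop
endfacet
facet normal 0.871 -0.391 -0.298
outer loop
vertex -3.087 2.659 -4.195
vertex -2.772 3.069 -3.813
vertex -3.015 1.537 -2.514
endloop
endfacet
facet normal -0.299 0.764 -0.571
outer loop
vertex -2.772 3.069 -3.813
vertex -3.565 2.943 -3.566
vertex -2.922 3.405 -3.285
endloop
endfacet
facet normal 0.969 0.052 0.242
outer loop
vertex -2.772 3.069 -3.813
vertex -2.922 3.405 -3.285
vertex -3.015 1.537 -2.514
endloop
endfacet
facet normal -0.299 0.764 -0.571
outer loop
vertex -2.922 3.405 -3.285
vertex -3.565 2.943 -3.566
vertex -3.449 3.47 -2.922
endloop
endfacet
facet normal 0.567 0.290 0.771
outer loop
vertex -2.922 3.405 -3.285
vertex -3.449 3.47 -2.922
vertex -3.015 1.537 -2.514
endloop
endfacet
facet normal -0.299 0.764 -0.572
outer loop
vertex -3.449 3.47 -2.922
vertex -3.565 2.943 -3.566
vertex -4.044 3.226 -2.937
endloop
endfacet
facet normal -0.100 0.184 0.978
outer loop
vertex -3.449 3.47 -2.922
vertex -4.044 3.226 -2.937
vertex -3.015 1.537 -2.514
endloop
endfacet
facet normal -0.299 0.764 -0.572
outer loop
vertex -4.044 3.226 -2.937
vertex -3.565 2.943 -3.566
vertex -4.358 2.817 -3.319
endloop
endfacet
facet normal -0.639 -0.203 0.742
outer loop
vertex -4.044 3.226 -2.937
vertex -4.358 2.817 -3.319
vertex -3.015 1.537 -2.514
endloop
endfacet
facet normal -0.299 0.764 -0.571
outer loop
vertex -4.358 2.817 -3.319
vertex -3.565 2.943 -3.566
vertex -4.208 2.481 -3.847
endloop
endfacet
facet normal -0.736 -0.646 0.202
outer loop
vertex -4.358 2.817 -3.319
vertex -4.208 2.481 -3.847
vertex -3.015 1.537 -2.514
endloop
endfacet
facet normal -0.300 0.764 -0.571
outer loop
vertex -4.208 2.481 -3.847
vertex -3.565 2.943 -3.566
vertex -3.682 2.416 -4.21
endloop
endfacet
facet normal -0.335 -0.884 -0.327
outer loop
vertex -4.208 2.481 -3.847
vertex -3.682 2.416 -4.21
vertex -3.015 1.537 -2.514
endloop
endfacet
facet normal -0.298 0.765 -0.572
outer loop
vertex -3.682 2.416 -4.21
vertex -3.565 2.943 -3.566
vertex -3.087 2.659 -4.195
endloop
endfacet
facet normal 0.331 -0.778 -0.534
outer loop
vertex -3.682 2.416 -4.21
vertex -3.087 2.659 -4.195
vertex -3.015 1.537 -2.514
endloop
endfacet
facet normal -0.973 0.232 -0.007
outer loop
vertex -2.384 -0.162 0.616
vertex -1.894 1.905 0.946
vertex -2.295 0.151 -1.479
endloop
endfacet
facet normal -0.228 -0.961 -0.153
outer loop
vertex -0.466 -0.285 -1.466
vertex -2.384 -0.162 0.616
vertex -2.295 0.151 -1.479
endloop
endfacet
facet normal -0.973 0.232 -0.007
outer loop
vertex -2.295 0.151 -1.479
vertex -1.894 1.905 0.946
vertex -1.804 2.218 -1.149
endloop
endfacet
facet normal 0.042 0.148 -0.988
outer loop
vertex -1.804 2.218 -1.149
vertex -0.466 -0.285 -1.466
vertex -2.295 0.151 -1.479
endloop
endfacet
facet normal -0.042 -0.148 0.988
outer loop
vertex -2.384 -0.162 0.616
vertex -0.065 1.469 0.959
vertex -1.894 1.905 0.946
endloop
endfacet
facet normal -0.228 -0.961 -0.153
outer loop
vertex -0.556 -0.598 0.629
vertex -2.384 -0.162 0.616
vertex -0.466 -0.285 -1.466
endloop
endfacet
facet normal -0.042 -0.148 0.988
outer loop
vertex -0.556 -0.598 0.629
vertex -0.065 1.469 0.959
vertex -2.384 -0.162 0.616
endloop
endfacet
facet normal 0.228 0.961 0.153
outer loop
vertex -1.894 1.905 0.946
vertex -0.065 1.469 0.959
vertex -1.804 2.218 -1.149
endloop
endfacet
facet normal 0.042 0.148 -0.988
outer loop
vertex 0.024 1.782 -1.136
vertex -0.466 -0.285 -1.466
vertex -1.804 2.218 -1.149
endloop
endfacet
facet normal 0.228 0.961 0.153
outer loop
vertex -1.804 2.218 -1.149
vertex -0.065 1.469 0.959
vertex 0.024 1.782 -1.136
endloop
endfacet
facet normal 0.973 -0.232 0.007
outer loop
vertex 0.024 1.782 -1.136
vertex -0.556 -0.598 0.629
vertex -0.466 -0.285 -1.466
endloop
endfacet
facet normal 0.973 -0.232 0.007
outer loop
vertex -0.065 1.469 0.959
vertex -0.556 -0.598 0.629
vertex 0.024 1.782 -1.136
endloop
endfacet

endsolid


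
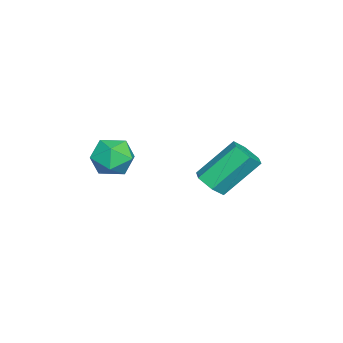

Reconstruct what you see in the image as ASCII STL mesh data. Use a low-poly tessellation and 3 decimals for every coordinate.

solid 
facet normal -0.830 0.464 0.311
outer loop
vertex 0.313 0.395 3.228
vertex -0.038 -0.463 3.571
vertex 0.506 0.118 4.157
endloop
endfacet
facet normal -0.270 0.906 0.326
outer loop
vertex 0.313 0.395 3.228
vertex 0.506 0.118 4.157
vertex 1.217 0.528 3.606
endloop
endfacet
facet normal 0.001 0.943 -0.334
outer loop
vertex 0.313 0.395 3.228
vertex 1.217 0.528 3.606
vertex 1.112 0.2 2.679
endloop
endfacet
facet normal -0.392 0.523 -0.757
outer loop
vertex 0.313 0.395 3.228
vertex 1.112 0.2 2.679
vertex 0.336 -0.412 2.658
endloop
endfacet
facet normal -0.906 0.227 -0.358
outer loop
vertex 0.313 0.395 3.228
vertex 0.336 -0.412 2.658
vertex -0.038 -0.463 3.571
endloop
endfacet
facet normal 0.226 0.619 0.752
outer loop
vertex 1.217 0.528 3.606
vertex 0.506 0.118 4.157
vertex 1.424 -0.248 4.182
endloop
endfacet
facet normal -0.680 -0.096 0.727
outer loop
vertex 0.506 0.118 4.157
vertex -0.038 -0.463 3.571
vertex 0.648 -0.86 4.161
endloop
endfacet
facet normal -0.803 -0.478 -0.356
outer loop
vertex -0.038 -0.463 3.571
vertex 0.336 -0.412 2.658
vertex 0.543 -1.188 3.234
endloop
endfacet
facet normal 0.027 -0.000 -1.000
outer loop
vertex 0.336 -0.412 2.658
vertex 1.112 0.2 2.679
vertex 1.254 -0.778 2.683
endloop
endfacet
facet normal 0.664 0.678 -0.315
outer loop
vertex 1.112 0.2 2.679
vertex 1.217 0.528 3.606
vertex 1.798 -0.197 3.269
endloop
endfacet
facet normal 0.392 -0.523 0.757
outer loop
vertex 1.447 -1.055 3.612
vertex 1.424 -0.248 4.182
vertex 0.648 -0.86 4.161
endloop
endfacet
facet normal -0.001 -0.943 0.334
outer loop
vertex 1.447 -1.055 3.612
vertex 0.648 -0.86 4.161
vertex 0.543 -1.188 3.234
endloop
endfacet
facet normal 0.270 -0.906 -0.326
outer loop
vertex 1.447 -1.055 3.612
vertex 0.543 -1.188 3.234
vertex 1.254 -0.778 2.683
endloop
endfacet
facet normal 0.830 -0.464 -0.311
outer loop
vertex 1.447 -1.055 3.612
vertex 1.254 -0.778 2.683
vertex 1.798 -0.197 3.269
endloop
endfacet
facet normal 0.906 -0.227 0.358
outer loop
vertex 1.447 -1.055 3.612
vertex 1.798 -0.197 3.269
vertex 1.424 -0.248 4.182
endloop
endfacet
facet normal -0.027 0.000 1.000
outer loop
vertex 0.648 -0.86 4.161
vertex 1.424 -0.248 4.182
vertex 0.506 0.118 4.157
endloop
endfacet
facet normal -0.664 -0.678 0.315
outer loop
vertex 0.543 -1.188 3.234
vertex 0.648 -0.86 4.161
vertex -0.038 -0.463 3.571
endloop
endfacet
facet normal -0.226 -0.619 -0.752
outer loop
vertex 1.254 -0.778 2.683
vertex 0.543 -1.188 3.234
vertex 0.336 -0.412 2.658
endloop
endfacet
facet normal 0.680 0.096 -0.727
outer loop
vertex 1.798 -0.197 3.269
vertex 1.254 -0.778 2.683
vertex 1.112 0.2 2.679
endloop
endfacet
facet normal 0.803 0.478 0.356
outer loop
vertex 1.424 -0.248 4.182
vertex 1.798 -0.197 3.269
vertex 1.217 0.528 3.606
endloop
endfacet
facet normal 0.322 -0.620 -0.715
outer loop
vertex 0.501 2.894 2.447
vertex 0.08 3.266 1.935
vertex 0.796 3.483 2.069
endloop
endfacet
facet normal 0.863 -0.118 0.491
outer loop
vertex 0.501 2.894 2.447
vertex 0.796 3.483 2.069
vertex -0.179 4.202 3.957
endloop
endfacet
facet normal 0.864 -0.117 0.490
outer loop
vertex -0.179 4.202 3.957
vertex 0.796 3.483 2.069
vertex 0.116 4.792 3.578
endloop
endfacet
facet normal -0.322 0.620 0.715
outer loop
vertex -0.179 4.202 3.957
vertex 0.116 4.792 3.578
vertex -0.6 4.574 3.445
endloop
endfacet
facet normal 0.322 -0.620 -0.715
outer loop
vertex 0.796 3.483 2.069
vertex 0.08 3.266 1.935
vertex 0.375 3.855 1.557
endloop
endfacet
facet normal 0.768 0.613 -0.186
outer loop
vertex 0.796 3.483 2.069
vertex 0.375 3.855 1.557
vertex 0.116 4.792 3.578
endloop
endfacet
facet normal 0.768 0.613 -0.186
outer loop
vertex 0.116 4.792 3.578
vertex 0.375 3.855 1.557
vertex -0.305 5.164 3.067
endloop
endfacet
facet normal -0.322 0.620 0.716
outer loop
vertex 0.116 4.792 3.578
vertex -0.305 5.164 3.067
vertex -0.6 4.574 3.445
endloop
endfacet
facet normal 0.322 -0.620 -0.715
outer loop
vertex 0.375 3.855 1.557
vertex 0.08 3.266 1.935
vertex -0.341 3.638 1.423
endloop
endfacet
facet normal -0.095 0.731 -0.676
outer loop
vertex 0.375 3.855 1.557
vertex -0.341 3.638 1.423
vertex -0.305 5.164 3.067
endloop
endfacet
facet normal -0.096 0.731 -0.676
outer loop
vertex -0.305 5.164 3.067
vertex -0.341 3.638 1.423
vertex -1.021 4.946 2.933
endloop
endfacet
facet normal -0.323 0.620 0.715
outer loop
vertex -0.305 5.164 3.067
vertex -1.021 4.946 2.933
vertex -0.6 4.574 3.445
endloop
endfacet
facet normal 0.322 -0.620 -0.715
outer loop
vertex -0.341 3.638 1.423
vertex 0.08 3.266 1.935
vertex -0.636 3.048 1.802
endloop
endfacet
facet normal -0.864 0.117 -0.490
outer loop
vertex -0.341 3.638 1.423
vertex -0.636 3.048 1.802
vertex -1.021 4.946 2.933
endloop
endfacet
facet normal -0.863 0.117 -0.491
outer loop
vertex -1.021 4.946 2.933
vertex -0.636 3.048 1.802
vertex -1.316 4.357 3.311
endloop
endfacet
facet normal -0.322 0.620 0.715
outer loop
vertex -1.021 4.946 2.933
vertex -1.316 4.357 3.311
vertex -0.6 4.574 3.445
endloop
endfacet
facet normal 0.322 -0.620 -0.716
outer loop
vertex -0.636 3.048 1.802
vertex 0.08 3.266 1.935
vertex -0.215 2.676 2.313
endloop
endfacet
facet normal -0.768 -0.613 0.186
outer loop
vertex -0.636 3.048 1.802
vertex -0.215 2.676 2.313
vertex -1.316 4.357 3.311
endloop
endfacet
facet normal -0.768 -0.613 0.186
outer loop
vertex -1.316 4.357 3.311
vertex -0.215 2.676 2.313
vertex -0.895 3.985 3.823
endloop
endfacet
facet normal -0.322 0.620 0.715
outer loop
vertex -1.316 4.357 3.311
vertex -0.895 3.985 3.823
vertex -0.6 4.574 3.445
endloop
endfacet
facet normal 0.323 -0.620 -0.715
outer loop
vertex -0.215 2.676 2.313
vertex 0.08 3.266 1.935
vertex 0.501 2.894 2.447
endloop
endfacet
facet normal 0.096 -0.730 0.676
outer loop
vertex -0.215 2.676 2.313
vertex 0.501 2.894 2.447
vertex -0.895 3.985 3.823
endloop
endfacet
facet normal 0.095 -0.731 0.676
outer loop
vertex -0.895 3.985 3.823
vertex 0.501 2.894 2.447
vertex -0.179 4.202 3.957
endloop
endfacet
facet normal -0.322 0.620 0.715
outer loop
vertex -0.895 3.985 3.823
vertex -0.179 4.202 3.957
vertex -0.6 4.574 3.445
endloop
endfacet

endsolid


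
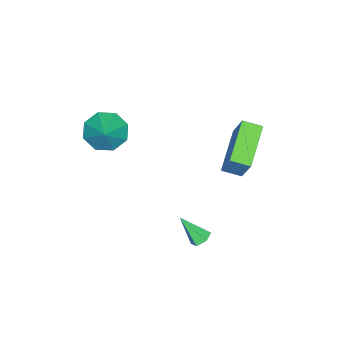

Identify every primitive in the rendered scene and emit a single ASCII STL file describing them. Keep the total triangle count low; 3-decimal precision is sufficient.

solid 
facet normal -0.111 0.602 -0.790
outer loop
vertex 1.131 2.745 -3.257
vertex 0.904 2.358 -3.52
vertex 0.615 2.681 -3.233
endloop
endfacet
facet normal -0.035 0.584 0.811
outer loop
vertex 1.131 2.745 -3.257
vertex 0.615 2.681 -3.233
vertex 1.076 1.442 -2.32
endloop
endfacet
facet normal -0.113 0.601 -0.791
outer loop
vertex 0.615 2.681 -3.233
vertex 0.904 2.358 -3.52
vertex 0.389 2.294 -3.495
endloop
endfacet
facet normal -0.824 0.104 0.557
outer loop
vertex 0.615 2.681 -3.233
vertex 0.389 2.294 -3.495
vertex 1.076 1.442 -2.32
endloop
endfacet
facet normal -0.113 0.603 -0.790
outer loop
vertex 0.389 2.294 -3.495
vertex 0.904 2.358 -3.52
vertex 0.677 1.971 -3.783
endloop
endfacet
facet normal -0.759 -0.651 -0.028
outer loop
vertex 0.389 2.294 -3.495
vertex 0.677 1.971 -3.783
vertex 1.076 1.442 -2.32
endloop
endfacet
facet normal -0.113 0.603 -0.790
outer loop
vertex 0.677 1.971 -3.783
vertex 0.904 2.358 -3.52
vertex 1.193 2.035 -3.808
endloop
endfacet
facet normal 0.097 -0.927 -0.362
outer loop
vertex 0.677 1.971 -3.783
vertex 1.193 2.035 -3.808
vertex 1.076 1.442 -2.32
endloop
endfacet
facet normal -0.113 0.603 -0.790
outer loop
vertex 1.193 2.035 -3.808
vertex 0.904 2.358 -3.52
vertex 1.419 2.422 -3.545
endloop
endfacet
facet normal 0.889 -0.446 -0.108
outer loop
vertex 1.193 2.035 -3.808
vertex 1.419 2.422 -3.545
vertex 1.076 1.442 -2.32
endloop
endfacet
facet normal -0.113 0.603 -0.790
outer loop
vertex 1.419 2.422 -3.545
vertex 0.904 2.358 -3.52
vertex 1.131 2.745 -3.257
endloop
endfacet
facet normal 0.823 0.308 0.477
outer loop
vertex 1.419 2.422 -3.545
vertex 1.131 2.745 -3.257
vertex 1.076 1.442 -2.32
endloop
endfacet
facet normal -0.692 -0.371 -0.619
outer loop
vertex 1.6 -2.88 1.751
vertex 0.972 -2.147 2.014
vertex 1.668 -2.262 1.305
endloop
endfacet
facet normal 0.977 -0.185 -0.108
outer loop
vertex 1.6 -2.88 1.751
vertex 1.668 -2.262 1.305
vertex 1.968 -1.613 2.906
endloop
endfacet
facet normal -0.692 -0.371 -0.619
outer loop
vertex 1.668 -2.262 1.305
vertex 0.972 -2.147 2.014
vertex 1.328 -1.576 1.274
endloop
endfacet
facet normal 0.853 0.408 -0.325
outer loop
vertex 1.668 -2.262 1.305
vertex 1.328 -1.576 1.274
vertex 1.968 -1.613 2.906
endloop
endfacet
facet normal -0.692 -0.372 -0.619
outer loop
vertex 1.328 -1.576 1.274
vertex 0.972 -2.147 2.014
vertex 0.779 -1.226 1.677
endloop
endfacet
facet normal 0.447 0.881 -0.155
outer loop
vertex 1.328 -1.576 1.274
vertex 0.779 -1.226 1.677
vertex 1.968 -1.613 2.906
endloop
endfacet
facet normal -0.692 -0.371 -0.619
outer loop
vertex 0.779 -1.226 1.677
vertex 0.972 -2.147 2.014
vertex 0.344 -1.415 2.277
endloop
endfacet
facet normal -0.000 0.954 0.300
outer loop
vertex 0.779 -1.226 1.677
vertex 0.344 -1.415 2.277
vertex 1.968 -1.613 2.906
endloop
endfacet
facet normal -0.692 -0.371 -0.619
outer loop
vertex 0.344 -1.415 2.277
vertex 0.972 -2.147 2.014
vertex 0.276 -2.033 2.723
endloop
endfacet
facet normal -0.230 0.586 0.777
outer loop
vertex 0.344 -1.415 2.277
vertex 0.276 -2.033 2.723
vertex 1.968 -1.613 2.906
endloop
endfacet
facet normal -0.692 -0.371 -0.619
outer loop
vertex 0.276 -2.033 2.723
vertex 0.972 -2.147 2.014
vertex 0.616 -2.718 2.754
endloop
endfacet
facet normal -0.106 -0.007 0.994
outer loop
vertex 0.276 -2.033 2.723
vertex 0.616 -2.718 2.754
vertex 1.968 -1.613 2.906
endloop
endfacet
facet normal -0.692 -0.371 -0.619
outer loop
vertex 0.616 -2.718 2.754
vertex 0.972 -2.147 2.014
vertex 1.164 -3.069 2.352
endloop
endfacet
facet normal 0.299 -0.479 0.825
outer loop
vertex 0.616 -2.718 2.754
vertex 1.164 -3.069 2.352
vertex 1.968 -1.613 2.906
endloop
endfacet
facet normal -0.692 -0.371 -0.619
outer loop
vertex 1.164 -3.069 2.352
vertex 0.972 -2.147 2.014
vertex 1.6 -2.88 1.751
endloop
endfacet
facet normal 0.747 -0.553 0.368
outer loop
vertex 1.164 -3.069 2.352
vertex 1.6 -2.88 1.751
vertex 1.968 -1.613 2.906
endloop
endfacet
facet normal -0.905 -0.192 0.379
outer loop
vertex -1.864 2.826 2.597
vertex -2.151 3.66 2.335
vertex -2.355 2.187 1.1
endloop
endfacet
facet normal 0.312 -0.907 0.285
outer loop
vertex -0.409 2.6 0.285
vertex -1.864 2.826 2.597
vertex -2.355 2.187 1.1
endloop
endfacet
facet normal -0.905 -0.192 0.379
outer loop
vertex -2.355 2.187 1.1
vertex -2.151 3.66 2.335
vertex -2.642 3.021 0.838
endloop
endfacet
facet normal -0.289 -0.376 -0.880
outer loop
vertex -2.642 3.021 0.838
vertex -0.409 2.6 0.285
vertex -2.355 2.187 1.1
endloop
endfacet
facet normal 0.289 0.376 0.880
outer loop
vertex -1.864 2.826 2.597
vertex -0.205 4.073 1.52
vertex -2.151 3.66 2.335
endloop
endfacet
facet normal 0.312 -0.907 0.285
outer loop
vertex 0.082 3.239 1.782
vertex -1.864 2.826 2.597
vertex -0.409 2.6 0.285
endloop
endfacet
facet normal 0.289 0.376 0.880
outer loop
vertex 0.082 3.239 1.782
vertex -0.205 4.073 1.52
vertex -1.864 2.826 2.597
endloop
endfacet
facet normal -0.312 0.907 -0.285
outer loop
vertex -2.151 3.66 2.335
vertex -0.205 4.073 1.52
vertex -2.642 3.021 0.838
endloop
endfacet
facet normal -0.289 -0.376 -0.880
outer loop
vertex -0.696 3.434 0.023
vertex -0.409 2.6 0.285
vertex -2.642 3.021 0.838
endloop
endfacet
facet normal -0.312 0.907 -0.285
outer loop
vertex -2.642 3.021 0.838
vertex -0.205 4.073 1.52
vertex -0.696 3.434 0.023
endloop
endfacet
facet normal 0.905 0.192 -0.379
outer loop
vertex -0.696 3.434 0.023
vertex 0.082 3.239 1.782
vertex -0.409 2.6 0.285
endloop
endfacet
facet normal 0.905 0.192 -0.379
outer loop
vertex -0.205 4.073 1.52
vertex 0.082 3.239 1.782
vertex -0.696 3.434 0.023
endloop
endfacet

endsolid


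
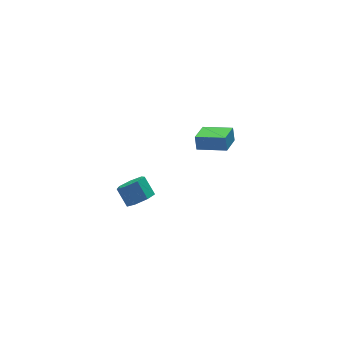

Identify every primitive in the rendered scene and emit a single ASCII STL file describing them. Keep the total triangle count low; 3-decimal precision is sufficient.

solid 
facet normal -0.673 -0.660 0.334
outer loop
vertex -0.278 -1.548 4.02
vertex -1.441 -0.529 3.693
vertex -0.341 -1.856 3.284
endloop
endfacet
facet normal 0.736 -0.645 0.207
outer loop
vertex 0.581 -0.951 2.827
vertex -0.278 -1.548 4.02
vertex -0.341 -1.856 3.284
endloop
endfacet
facet normal -0.673 -0.661 0.332
outer loop
vertex -0.341 -1.856 3.284
vertex -1.441 -0.529 3.693
vertex -1.503 -0.836 2.957
endloop
endfacet
facet normal -0.079 -0.384 -0.920
outer loop
vertex -1.503 -0.836 2.957
vertex 0.581 -0.951 2.827
vertex -0.341 -1.856 3.284
endloop
endfacet
facet normal 0.078 0.385 0.920
outer loop
vertex -0.278 -1.548 4.02
vertex -0.519 0.376 3.236
vertex -1.441 -0.529 3.693
endloop
endfacet
facet normal 0.736 -0.645 0.207
outer loop
vertex 0.643 -0.644 3.563
vertex -0.278 -1.548 4.02
vertex 0.581 -0.951 2.827
endloop
endfacet
facet normal 0.079 0.385 0.920
outer loop
vertex 0.643 -0.644 3.563
vertex -0.519 0.376 3.236
vertex -0.278 -1.548 4.02
endloop
endfacet
facet normal -0.736 0.645 -0.207
outer loop
vertex -1.441 -0.529 3.693
vertex -0.519 0.376 3.236
vertex -1.503 -0.836 2.957
endloop
endfacet
facet normal -0.079 -0.385 -0.920
outer loop
vertex -0.582 0.068 2.5
vertex 0.581 -0.951 2.827
vertex -1.503 -0.836 2.957
endloop
endfacet
facet normal -0.736 0.645 -0.207
outer loop
vertex -1.503 -0.836 2.957
vertex -0.519 0.376 3.236
vertex -0.582 0.068 2.5
endloop
endfacet
facet normal 0.673 0.661 -0.332
outer loop
vertex -0.582 0.068 2.5
vertex 0.643 -0.644 3.563
vertex 0.581 -0.951 2.827
endloop
endfacet
facet normal 0.673 0.660 -0.334
outer loop
vertex -0.519 0.376 3.236
vertex 0.643 -0.644 3.563
vertex -0.582 0.068 2.5
endloop
endfacet
facet normal 0.144 -0.712 -0.687
outer loop
vertex -2.287 2.712 -4.17
vertex -3.064 2.422 -4.032
vertex -2.812 3.004 -4.583
endloop
endfacet
facet normal 0.679 0.576 -0.455
outer loop
vertex -2.287 2.712 -4.17
vertex -2.812 3.004 -4.583
vertex -2.46 3.567 -3.346
endloop
endfacet
facet normal 0.679 0.576 -0.455
outer loop
vertex -2.46 3.567 -3.346
vertex -2.812 3.004 -4.583
vertex -2.985 3.859 -3.759
endloop
endfacet
facet normal -0.143 0.713 0.686
outer loop
vertex -2.46 3.567 -3.346
vertex -2.985 3.859 -3.759
vertex -3.236 3.278 -3.208
endloop
endfacet
facet normal 0.144 -0.712 -0.687
outer loop
vertex -2.812 3.004 -4.583
vertex -3.064 2.422 -4.032
vertex -3.526 2.858 -4.581
endloop
endfacet
facet normal -0.140 0.672 -0.727
outer loop
vertex -2.812 3.004 -4.583
vertex -3.526 2.858 -4.581
vertex -2.985 3.859 -3.759
endloop
endfacet
facet normal -0.140 0.672 -0.727
outer loop
vertex -2.985 3.859 -3.759
vertex -3.526 2.858 -4.581
vertex -3.699 3.713 -3.757
endloop
endfacet
facet normal -0.144 0.713 0.686
outer loop
vertex -2.985 3.859 -3.759
vertex -3.699 3.713 -3.757
vertex -3.236 3.278 -3.208
endloop
endfacet
facet normal 0.144 -0.712 -0.687
outer loop
vertex -3.526 2.858 -4.581
vertex -3.064 2.422 -4.032
vertex -3.892 2.384 -4.166
endloop
endfacet
facet normal -0.853 0.263 -0.452
outer loop
vertex -3.526 2.858 -4.581
vertex -3.892 2.384 -4.166
vertex -3.699 3.713 -3.757
endloop
endfacet
facet normal -0.853 0.263 -0.452
outer loop
vertex -3.699 3.713 -3.757
vertex -3.892 2.384 -4.166
vertex -4.065 3.239 -3.342
endloop
endfacet
facet normal -0.144 0.713 0.687
outer loop
vertex -3.699 3.713 -3.757
vertex -4.065 3.239 -3.342
vertex -3.236 3.278 -3.208
endloop
endfacet
facet normal 0.144 -0.713 -0.686
outer loop
vertex -3.892 2.384 -4.166
vertex -3.064 2.422 -4.032
vertex -3.634 1.939 -3.649
endloop
endfacet
facet normal -0.924 -0.345 0.164
outer loop
vertex -3.892 2.384 -4.166
vertex -3.634 1.939 -3.649
vertex -4.065 3.239 -3.342
endloop
endfacet
facet normal -0.924 -0.345 0.164
outer loop
vertex -4.065 3.239 -3.342
vertex -3.634 1.939 -3.649
vertex -3.807 2.794 -2.826
endloop
endfacet
facet normal -0.145 0.712 0.687
outer loop
vertex -4.065 3.239 -3.342
vertex -3.807 2.794 -2.826
vertex -3.236 3.278 -3.208
endloop
endfacet
facet normal 0.144 -0.713 -0.686
outer loop
vertex -3.634 1.939 -3.649
vertex -3.064 2.422 -4.032
vertex -2.947 1.858 -3.421
endloop
endfacet
facet normal -0.299 -0.692 0.656
outer loop
vertex -3.634 1.939 -3.649
vertex -2.947 1.858 -3.421
vertex -3.807 2.794 -2.826
endloop
endfacet
facet normal -0.300 -0.693 0.656
outer loop
vertex -3.807 2.794 -2.826
vertex -2.947 1.858 -3.421
vertex -3.119 2.713 -2.597
endloop
endfacet
facet normal -0.145 0.713 0.687
outer loop
vertex -3.807 2.794 -2.826
vertex -3.119 2.713 -2.597
vertex -3.236 3.278 -3.208
endloop
endfacet
facet normal 0.144 -0.713 -0.686
outer loop
vertex -2.947 1.858 -3.421
vertex -3.064 2.422 -4.032
vertex -2.347 2.202 -3.653
endloop
endfacet
facet normal 0.550 -0.519 0.654
outer loop
vertex -2.947 1.858 -3.421
vertex -2.347 2.202 -3.653
vertex -3.119 2.713 -2.597
endloop
endfacet
facet normal 0.551 -0.519 0.654
outer loop
vertex -3.119 2.713 -2.597
vertex -2.347 2.202 -3.653
vertex -2.52 3.057 -2.829
endloop
endfacet
facet normal -0.143 0.713 0.687
outer loop
vertex -3.119 2.713 -2.597
vertex -2.52 3.057 -2.829
vertex -3.236 3.278 -3.208
endloop
endfacet
facet normal 0.144 -0.713 -0.686
outer loop
vertex -2.347 2.202 -3.653
vertex -3.064 2.422 -4.032
vertex -2.287 2.712 -4.17
endloop
endfacet
facet normal 0.986 0.046 0.160
outer loop
vertex -2.347 2.202 -3.653
vertex -2.287 2.712 -4.17
vertex -2.52 3.057 -2.829
endloop
endfacet
facet normal 0.986 0.046 0.160
outer loop
vertex -2.52 3.057 -2.829
vertex -2.287 2.712 -4.17
vertex -2.46 3.567 -3.346
endloop
endfacet
facet normal -0.143 0.713 0.687
outer loop
vertex -2.52 3.057 -2.829
vertex -2.46 3.567 -3.346
vertex -3.236 3.278 -3.208
endloop
endfacet

endsolid


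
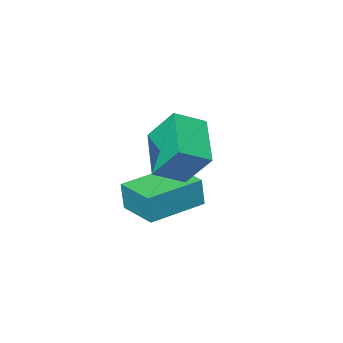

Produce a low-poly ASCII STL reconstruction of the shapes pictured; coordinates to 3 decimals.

solid 
facet normal -0.994 0.017 0.112
outer loop
vertex -4.295 1.009 -1.169
vertex -4.275 2.228 -1.181
vertex -4.395 1.001 -2.053
endloop
endfacet
facet normal -0.016 -1.000 0.011
outer loop
vertex -2.745 0.972 -2.239
vertex -4.295 1.009 -1.169
vertex -4.395 1.001 -2.053
endloop
endfacet
facet normal -0.994 0.018 0.111
outer loop
vertex -4.395 1.001 -2.053
vertex -4.275 2.228 -1.181
vertex -4.374 2.221 -2.065
endloop
endfacet
facet normal -0.112 -0.008 -0.994
outer loop
vertex -4.374 2.221 -2.065
vertex -2.745 0.972 -2.239
vertex -4.395 1.001 -2.053
endloop
endfacet
facet normal 0.112 0.008 0.994
outer loop
vertex -4.295 1.009 -1.169
vertex -2.625 2.199 -1.367
vertex -4.275 2.228 -1.181
endloop
endfacet
facet normal -0.017 -1.000 0.010
outer loop
vertex -2.646 0.979 -1.355
vertex -4.295 1.009 -1.169
vertex -2.745 0.972 -2.239
endloop
endfacet
facet normal 0.112 0.008 0.994
outer loop
vertex -2.646 0.979 -1.355
vertex -2.625 2.199 -1.367
vertex -4.295 1.009 -1.169
endloop
endfacet
facet normal 0.016 1.000 -0.010
outer loop
vertex -4.275 2.228 -1.181
vertex -2.625 2.199 -1.367
vertex -4.374 2.221 -2.065
endloop
endfacet
facet normal -0.112 -0.008 -0.994
outer loop
vertex -2.725 2.191 -2.251
vertex -2.745 0.972 -2.239
vertex -4.374 2.221 -2.065
endloop
endfacet
facet normal 0.017 1.000 -0.011
outer loop
vertex -4.374 2.221 -2.065
vertex -2.625 2.199 -1.367
vertex -2.725 2.191 -2.251
endloop
endfacet
facet normal 0.994 -0.017 -0.111
outer loop
vertex -2.725 2.191 -2.251
vertex -2.646 0.979 -1.355
vertex -2.745 0.972 -2.239
endloop
endfacet
facet normal 0.994 -0.018 -0.112
outer loop
vertex -2.625 2.199 -1.367
vertex -2.646 0.979 -1.355
vertex -2.725 2.191 -2.251
endloop
endfacet
facet normal -0.865 0.256 -0.433
outer loop
vertex -3.612 3.293 1.469
vertex -2.92 4.452 0.771
vertex -3.353 2.568 0.523
endloop
endfacet
facet normal -0.455 -0.763 0.460
outer loop
vertex -2.54 2.328 0.929
vertex -3.612 3.293 1.469
vertex -3.353 2.568 0.523
endloop
endfacet
facet normal -0.865 0.256 -0.432
outer loop
vertex -3.353 2.568 0.523
vertex -2.92 4.452 0.771
vertex -2.661 3.727 -0.176
endloop
endfacet
facet normal 0.212 -0.594 -0.776
outer loop
vertex -2.661 3.727 -0.176
vertex -2.54 2.328 0.929
vertex -3.353 2.568 0.523
endloop
endfacet
facet normal -0.212 0.594 0.776
outer loop
vertex -3.612 3.293 1.469
vertex -2.107 4.212 1.177
vertex -2.92 4.452 0.771
endloop
endfacet
facet normal -0.455 -0.763 0.459
outer loop
vertex -2.799 3.053 1.876
vertex -3.612 3.293 1.469
vertex -2.54 2.328 0.929
endloop
endfacet
facet normal -0.213 0.595 0.775
outer loop
vertex -2.799 3.053 1.876
vertex -2.107 4.212 1.177
vertex -3.612 3.293 1.469
endloop
endfacet
facet normal 0.455 0.763 -0.460
outer loop
vertex -2.92 4.452 0.771
vertex -2.107 4.212 1.177
vertex -2.661 3.727 -0.176
endloop
endfacet
facet normal 0.213 -0.594 -0.776
outer loop
vertex -1.848 3.487 0.231
vertex -2.54 2.328 0.929
vertex -2.661 3.727 -0.176
endloop
endfacet
facet normal 0.455 0.762 -0.460
outer loop
vertex -2.661 3.727 -0.176
vertex -2.107 4.212 1.177
vertex -1.848 3.487 0.231
endloop
endfacet
facet normal 0.865 -0.256 0.432
outer loop
vertex -1.848 3.487 0.231
vertex -2.799 3.053 1.876
vertex -2.54 2.328 0.929
endloop
endfacet
facet normal 0.865 -0.255 0.433
outer loop
vertex -2.107 4.212 1.177
vertex -2.799 3.053 1.876
vertex -1.848 3.487 0.231
endloop
endfacet

endsolid
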